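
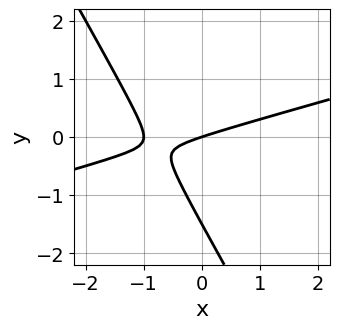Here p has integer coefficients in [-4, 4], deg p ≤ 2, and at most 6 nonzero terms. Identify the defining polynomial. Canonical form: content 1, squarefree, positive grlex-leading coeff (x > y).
x^2 - 3*x*y - 2*y^2 + x - 3*y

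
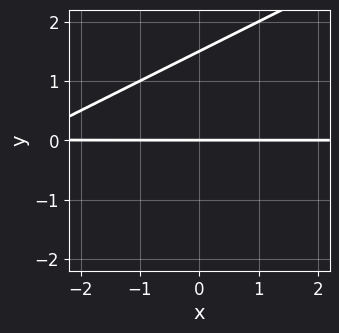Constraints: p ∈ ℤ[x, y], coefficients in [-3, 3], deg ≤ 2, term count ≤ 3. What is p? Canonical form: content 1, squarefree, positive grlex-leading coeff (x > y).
x*y - 2*y^2 + 3*y

1. The degree is 2 — no degree-1 curve has this shape.
2. Observable constraints: the visible x-axis segment lies entirely on the curve; one y-axis crossing is at y = 0.
3. Together with the visible shape, these determine p as stated.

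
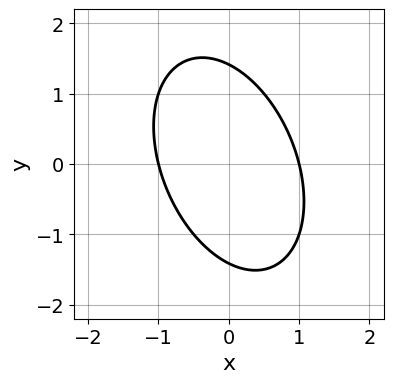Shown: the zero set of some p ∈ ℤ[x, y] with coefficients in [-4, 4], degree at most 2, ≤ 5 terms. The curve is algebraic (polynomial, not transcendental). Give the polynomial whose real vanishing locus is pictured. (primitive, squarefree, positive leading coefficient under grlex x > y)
2*x^2 + x*y + y^2 - 2

Degree: a generic line meets the curve in up to 2 points, so deg p = 2.
From the visible intercepts: the x-axis gridline crossings are at x ∈ {-1, 1}.
The integer polynomial consistent with all of this is the stated p.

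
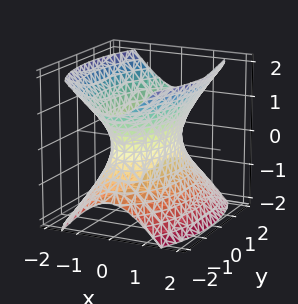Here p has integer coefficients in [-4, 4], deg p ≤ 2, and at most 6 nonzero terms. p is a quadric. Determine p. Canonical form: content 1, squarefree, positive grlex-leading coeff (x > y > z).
1. The degree is 2 — one connected sheet with a waist; a quadric.
2. Symmetries: it's symmetric under y → −y, forcing even powers of y; the z ↦ −z reflection is a symmetry, so z appears only in even powers; it's symmetric under x → −x, forcing even powers of x.
3. Against the integer gridlines: the surface avoids every integer z-axis point in the box.
4. Solving for integer coefficients yields p as stated.

3*x^2 + y^2 - 2*z^2 - 2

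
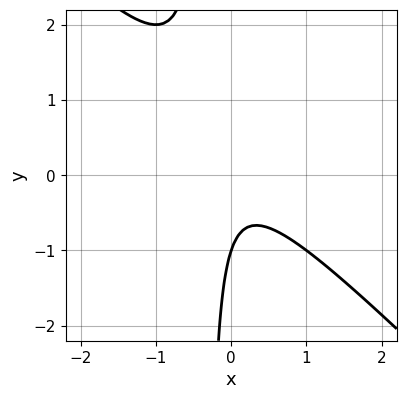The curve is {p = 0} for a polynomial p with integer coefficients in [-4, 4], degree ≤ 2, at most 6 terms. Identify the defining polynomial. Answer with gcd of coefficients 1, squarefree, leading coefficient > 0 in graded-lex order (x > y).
3*x^2 + 3*x*y + y + 1

The degree is 2 — a generic line meets the curve in up to 2 points.
From the axis intercepts and sections: the curve avoids every integer x-axis point in the box; it meets the y-axis at y = -1 (among the integer gridlines).
Fitting integer coefficients to these (and the overall shape) gives p.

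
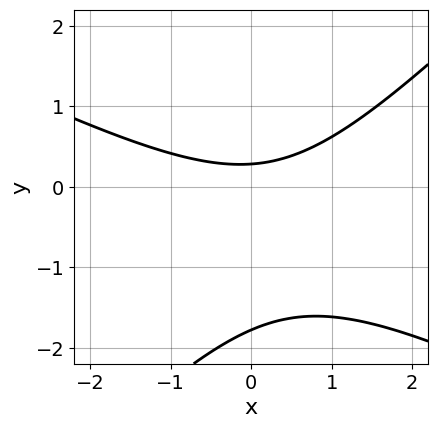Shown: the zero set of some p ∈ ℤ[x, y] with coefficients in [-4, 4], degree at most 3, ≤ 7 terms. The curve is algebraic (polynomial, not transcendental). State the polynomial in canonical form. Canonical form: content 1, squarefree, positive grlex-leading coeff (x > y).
First, the degree is 2 — the shape is more complex than any degree-1 curve.
Next, checking where it meets the axes: no x-intercept at any integer in the box.
Finally, matching integer coefficients to the picture gives p.

x^2 + x*y - 2*y^2 - 3*y + 1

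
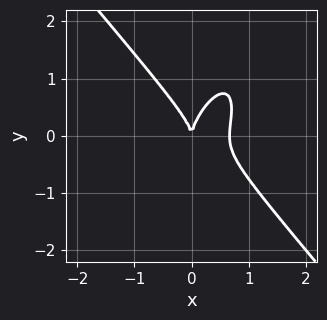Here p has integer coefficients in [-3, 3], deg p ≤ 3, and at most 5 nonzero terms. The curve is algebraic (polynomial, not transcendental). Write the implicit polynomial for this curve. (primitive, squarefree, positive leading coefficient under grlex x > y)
3*x^3 - x*y^2 + y^3 - 2*x^2

1. The degree is 3 — the shape is more complex than any degree-2 curve.
2. Observable constraints: it meets the x-axis at x = 0 (among the integer gridlines); it crosses the y-axis at the gridline y = 0.
3. Matching integer coefficients to the picture gives p.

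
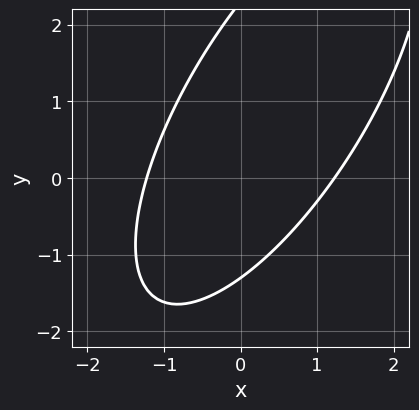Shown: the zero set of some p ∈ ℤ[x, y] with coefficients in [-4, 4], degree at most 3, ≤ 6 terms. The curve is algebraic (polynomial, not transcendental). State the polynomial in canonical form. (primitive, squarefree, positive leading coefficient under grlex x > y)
2*x^2 - 2*x*y + y^2 - y - 3

1. deg p = 2. A generic line meets the curve in up to 2 points.
2. Solving for integer coefficients yields p as stated.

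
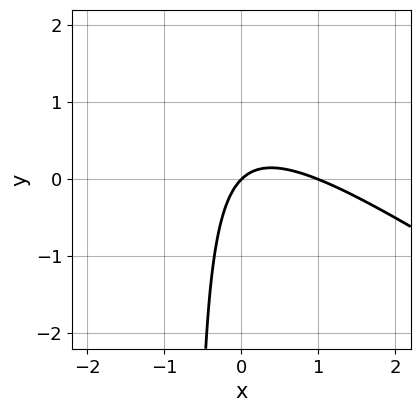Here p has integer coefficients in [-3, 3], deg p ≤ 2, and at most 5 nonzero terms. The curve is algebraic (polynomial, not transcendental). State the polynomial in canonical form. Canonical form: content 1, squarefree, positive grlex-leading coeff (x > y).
(a) Degree: no degree-1 curve has this shape, so deg p = 2.
(b) Against the integer gridlines: the x-axis gridline crossings are at x ∈ {0, 1}; one y-axis crossing is at y = 0.
(c) Putting this together gives p.

2*x^2 + 3*x*y - 2*x + 2*y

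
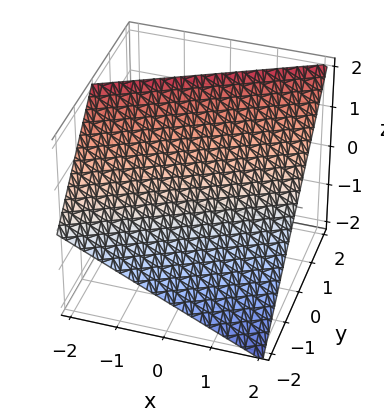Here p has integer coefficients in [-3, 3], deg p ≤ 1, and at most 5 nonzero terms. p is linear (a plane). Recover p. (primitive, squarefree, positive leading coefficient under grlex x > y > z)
x - 2*y + 2*z - 2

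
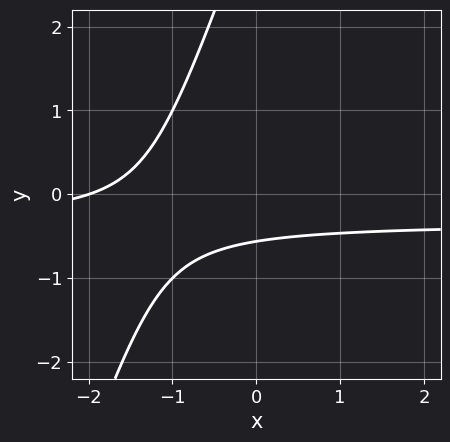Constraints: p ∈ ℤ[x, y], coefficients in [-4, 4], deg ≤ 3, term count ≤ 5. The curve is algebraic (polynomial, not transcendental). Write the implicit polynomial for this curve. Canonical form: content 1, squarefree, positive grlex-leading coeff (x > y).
(a) The degree is 2 — a generic line meets the curve in up to 2 points.
(b) Against the integer gridlines: it meets the x-axis at x = -2 (among the integer gridlines).
(c) These observations pin down the coefficients.

3*x*y - y^2 + x + 3*y + 2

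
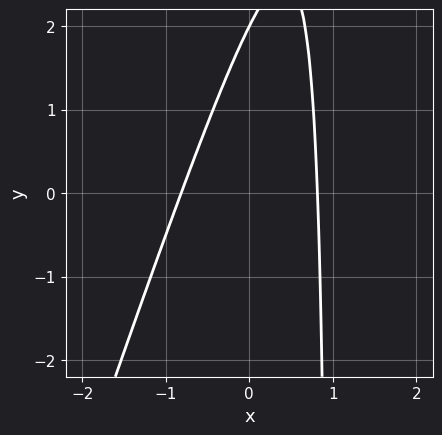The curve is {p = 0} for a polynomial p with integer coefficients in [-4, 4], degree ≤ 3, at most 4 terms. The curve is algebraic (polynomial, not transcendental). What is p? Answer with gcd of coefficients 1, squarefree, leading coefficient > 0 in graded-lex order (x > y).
The degree is 2 — no degree-1 curve has this shape.
Checking where it meets the axes: it crosses the y-axis at the gridline y = 2.
Putting this together gives p.

3*x^2 - x*y + y - 2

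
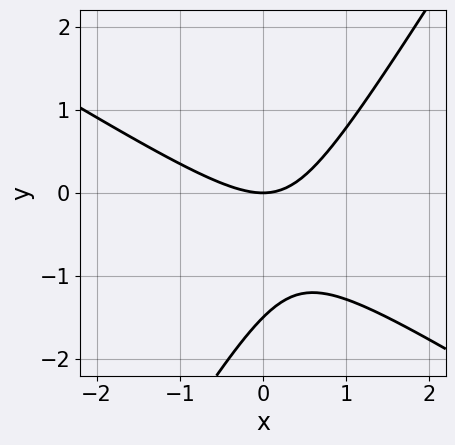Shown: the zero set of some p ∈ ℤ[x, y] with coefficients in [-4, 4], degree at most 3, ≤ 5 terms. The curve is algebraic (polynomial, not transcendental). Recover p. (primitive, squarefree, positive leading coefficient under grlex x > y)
(a) The degree is 2 — no degree-1 curve has this shape.
(b) From the visible intercepts: it meets the x-axis at x = 0 (among the integer gridlines); it meets the y-axis at y = 0 (among the integer gridlines).
(c) Assembling these constraints gives the stated polynomial.

2*x^2 + 2*x*y - 2*y^2 - 3*y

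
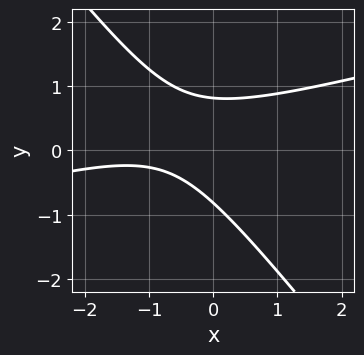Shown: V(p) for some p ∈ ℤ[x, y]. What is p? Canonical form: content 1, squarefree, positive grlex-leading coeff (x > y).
x^2 - 3*x*y - 3*y^2 + 2*x + 2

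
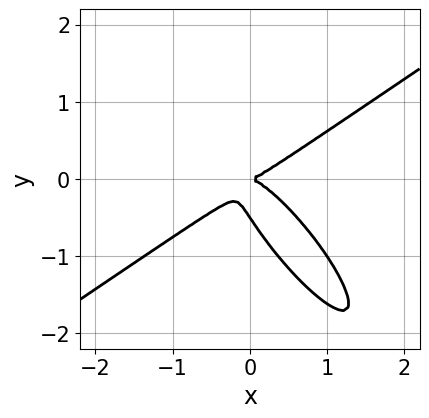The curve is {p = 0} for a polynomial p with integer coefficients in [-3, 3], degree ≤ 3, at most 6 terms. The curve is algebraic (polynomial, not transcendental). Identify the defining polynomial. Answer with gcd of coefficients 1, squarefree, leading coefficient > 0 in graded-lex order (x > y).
2*x^3 - 3*x*y^2 - 2*y^3 - y^2

First, deg p = 3. The shape is more complex than any degree-2 curve.
Then, from the visible intercepts: one x-axis crossing is at x = 0; one y-axis crossing is at y = 0.
Finally, together with the visible shape, these determine p as stated.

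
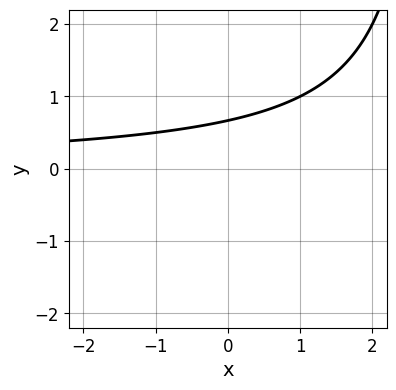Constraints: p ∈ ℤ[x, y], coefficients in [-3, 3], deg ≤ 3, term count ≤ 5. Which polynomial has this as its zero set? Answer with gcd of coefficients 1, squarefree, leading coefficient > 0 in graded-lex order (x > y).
First, degree: no degree-1 curve has this shape, so deg p = 2.
Next, observable constraints: no x-intercept at any integer in the box.
Finally, together with the visible shape, these determine p as stated.

x*y - 3*y + 2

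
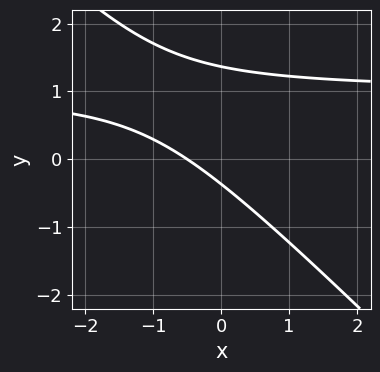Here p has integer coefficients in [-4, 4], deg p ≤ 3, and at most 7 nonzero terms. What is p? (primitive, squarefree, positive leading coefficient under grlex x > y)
2*x*y + 2*y^2 - 2*x - 2*y - 1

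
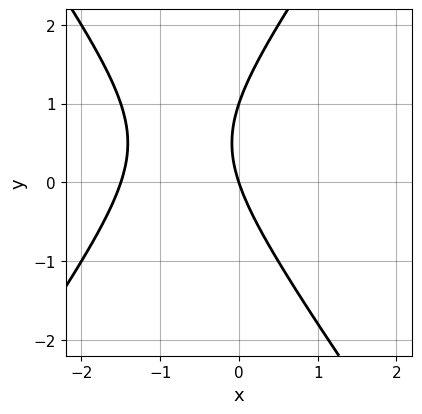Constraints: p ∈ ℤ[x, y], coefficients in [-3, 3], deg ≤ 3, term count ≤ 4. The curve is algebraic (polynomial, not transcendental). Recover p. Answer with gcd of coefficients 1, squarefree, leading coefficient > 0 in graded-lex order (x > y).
1. The degree is 2 — no degree-1 curve has this shape.
2. Observable constraints: the y-axis gridline crossings are at y ∈ {0, 1}; it meets the x-axis at x = 0 (among the integer gridlines).
3. The integer polynomial consistent with all of this is the stated p.

2*x^2 - y^2 + 3*x + y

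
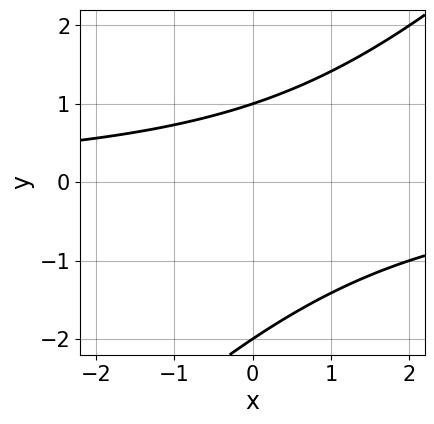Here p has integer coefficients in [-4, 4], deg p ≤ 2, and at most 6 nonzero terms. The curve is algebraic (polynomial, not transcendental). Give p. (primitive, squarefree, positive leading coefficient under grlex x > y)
First, deg p = 2. No degree-1 curve has this shape.
Then, checking where it meets the axes: it misses every integer gridline on the x-axis; the y-axis gridline crossings are at y ∈ {-2, 1}.
Finally, these observations pin down the coefficients.

x*y - y^2 - y + 2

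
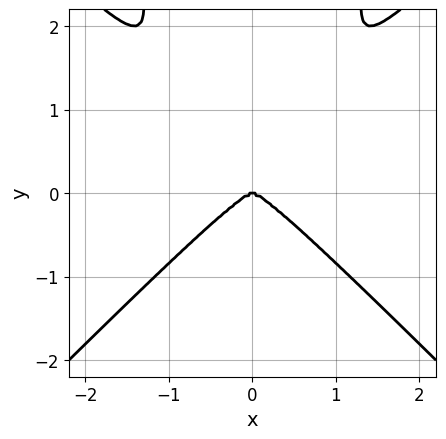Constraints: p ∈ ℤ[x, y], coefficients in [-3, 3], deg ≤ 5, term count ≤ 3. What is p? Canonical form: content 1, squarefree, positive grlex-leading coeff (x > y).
2*x^4 - 2*x^2*y^2 + y^3

First, degree: no degree-3 curve has this shape, so deg p = 4.
Then, symmetries: mirror symmetry x ↦ −x ⇒ only even powers of x.
Next, reading off the gridlines: one x-axis crossing is at x = 0; one y-axis crossing is at y = 0.
Finally, together with the visible shape, these determine p as stated.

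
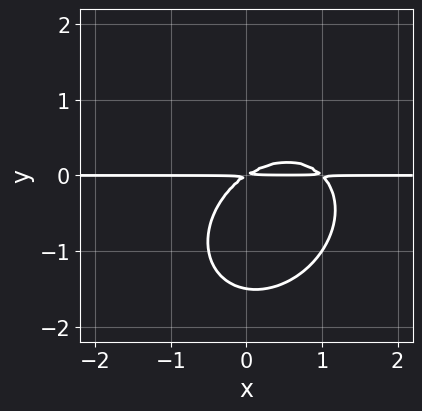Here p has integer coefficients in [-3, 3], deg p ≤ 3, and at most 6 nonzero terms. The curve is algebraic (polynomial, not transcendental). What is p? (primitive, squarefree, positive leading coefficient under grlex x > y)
deg p = 3. The shape is more complex than any degree-2 curve.
Against the integer gridlines: every point of the x-axis in the box is on the curve.
Putting this together gives p.

2*x^2*y - x*y^2 + 2*y^3 - 2*x*y + 3*y^2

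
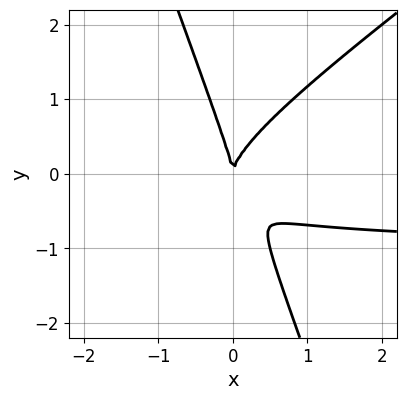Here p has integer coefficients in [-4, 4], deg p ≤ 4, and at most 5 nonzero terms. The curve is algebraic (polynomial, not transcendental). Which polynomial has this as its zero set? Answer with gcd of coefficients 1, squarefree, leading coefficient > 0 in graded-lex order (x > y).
2*x^2*y - 2*x*y^2 - y^3 + 2*x^2

1. The degree is 3 — the shape is more complex than any degree-2 curve.
2. Against the integer gridlines: it meets the x-axis at x = 0 (among the integer gridlines); it meets the y-axis at y = 0 (among the integer gridlines).
3. Putting this together gives p.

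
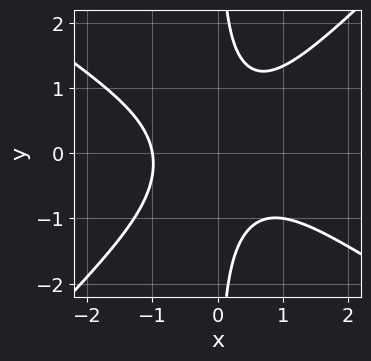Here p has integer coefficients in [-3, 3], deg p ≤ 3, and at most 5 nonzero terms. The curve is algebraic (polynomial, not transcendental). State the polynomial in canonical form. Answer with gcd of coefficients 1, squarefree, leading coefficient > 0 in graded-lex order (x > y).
2*x^3 + x^2*y - 3*x*y^2 + 2

The degree is 3 — no degree-2 curve has this shape.
Reading off the gridlines: it meets the x-axis at x = -1 (among the integer gridlines); no y-intercept at any integer in the box.
These observations pin down the coefficients.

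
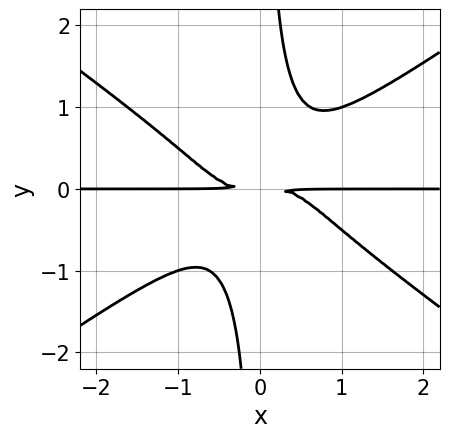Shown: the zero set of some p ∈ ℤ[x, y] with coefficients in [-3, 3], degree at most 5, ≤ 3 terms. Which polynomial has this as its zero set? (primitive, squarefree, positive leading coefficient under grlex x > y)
(a) The degree is 4 — a generic line meets the curve in up to 4 points.
(b) Observable constraints: every point of the x-axis in the box is on the curve.
(c) Fitting integer coefficients to these (and the overall shape) gives p.

x^3*y - 2*x*y^3 + y^2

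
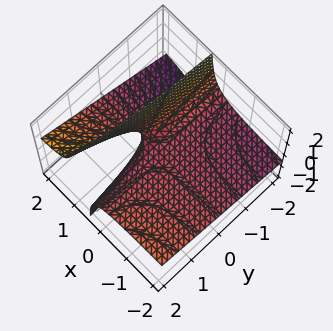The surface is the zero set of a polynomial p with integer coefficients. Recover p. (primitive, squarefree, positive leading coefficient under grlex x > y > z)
x*y - 3*x*z + 2*z

(a) deg p = 2.
(b) Checking where it meets the axes: the visible x-axis segment lies entirely on the surface; one z-axis crossing is at z = 0.
(c) The integer polynomial consistent with all of this is the stated p.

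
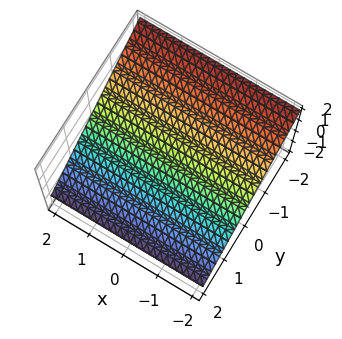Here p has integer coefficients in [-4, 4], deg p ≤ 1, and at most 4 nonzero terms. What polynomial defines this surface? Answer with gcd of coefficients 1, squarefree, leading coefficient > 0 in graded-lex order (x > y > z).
2*y + 3*z - 2

1. Degree: every cross-section is a straight line — this is a plane, so deg p = 1.
2. From the visible intercepts: one y-axis crossing is at y = 1; the surface avoids every integer x-axis point in the box.
3. Together with the visible shape, these determine p as stated.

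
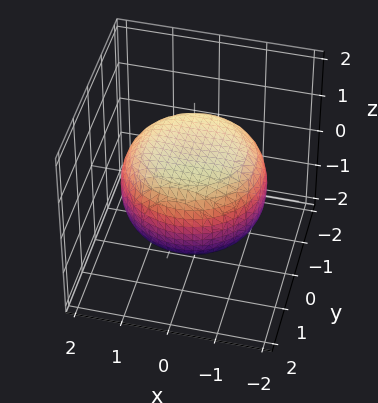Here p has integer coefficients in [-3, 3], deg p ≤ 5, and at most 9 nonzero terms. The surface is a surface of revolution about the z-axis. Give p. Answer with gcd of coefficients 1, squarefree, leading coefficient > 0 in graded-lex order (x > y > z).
x^4 + 2*x^2*y^2 + y^4 - x^2 - y^2 + 3*z^2 - 3

First, the degree is 4 — the shape is more complex than any degree-3 surface.
Then, symmetries: rotational symmetry about the z-axis ⇒ p depends on x, y only through x² + y².
Then, from the axis intercepts and sections: the z-axis gridline crossings are at z ∈ {-1, 1}; a circular section at z = -1 has radius exactly 1.
Finally, putting this together gives p.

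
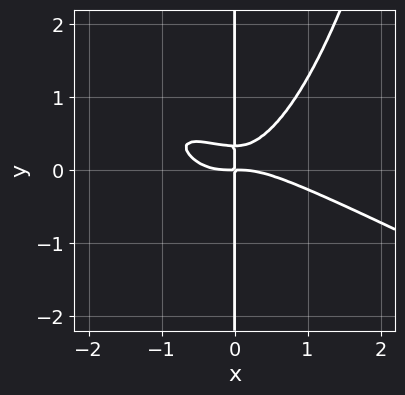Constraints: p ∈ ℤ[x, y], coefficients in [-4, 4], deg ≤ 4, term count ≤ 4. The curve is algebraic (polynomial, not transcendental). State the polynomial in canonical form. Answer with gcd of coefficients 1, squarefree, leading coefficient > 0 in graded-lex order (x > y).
(a) Degree: the shape is more complex than any degree-3 curve, so deg p = 4.
(b) Against the integer gridlines: the visible y-axis segment lies entirely on the curve.
(c) Solving for integer coefficients yields p as stated.

x^4 + 2*x^3*y - 3*x*y^2 + x*y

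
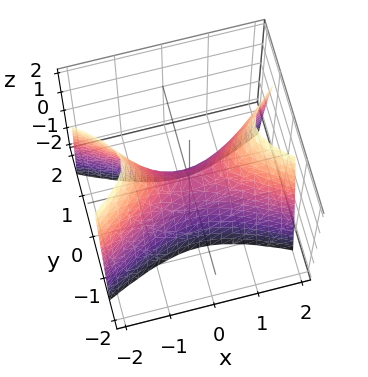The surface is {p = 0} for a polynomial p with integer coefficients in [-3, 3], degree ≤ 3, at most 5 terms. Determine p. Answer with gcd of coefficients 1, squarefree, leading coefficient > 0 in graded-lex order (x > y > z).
The degree is 2 — a hyperbolic paraboloid; a quadric.
Symmetries: it's symmetric under x → −x, forcing even powers of x; the y ↦ −y reflection is a symmetry, so y appears only in even powers.
Reading off the gridlines: one x-axis crossing is at x = 0; it crosses the y-axis at the gridline y = 0.
Matching integer coefficients to the picture gives p.

x^2 - 3*y^2 - z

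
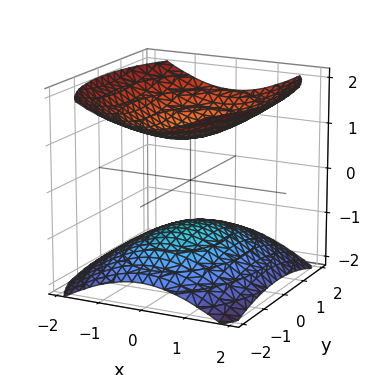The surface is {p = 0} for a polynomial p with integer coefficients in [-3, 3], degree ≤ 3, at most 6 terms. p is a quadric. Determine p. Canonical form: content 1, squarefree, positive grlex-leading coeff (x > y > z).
2*x^2 + y^2 - 3*z^2 + 3

(a) There are 2 components. They look like related sheets of one shape, so recover p as a whole.
(b) The degree is 2 — two separate bowl-shaped sheets opening away from each other; a quadric.
(c) Symmetries: it's symmetric under x → −x, forcing even powers of x; the y ↦ −y reflection is a symmetry, so y appears only in even powers; mirror symmetry z ↦ −z ⇒ only even powers of z.
(d) Reading off the gridlines: it misses every integer gridline on the y-axis; among the integer gridlines, it crosses the z-axis at z ∈ {-1, 1}.
(e) The integer polynomial consistent with all of this is the stated p.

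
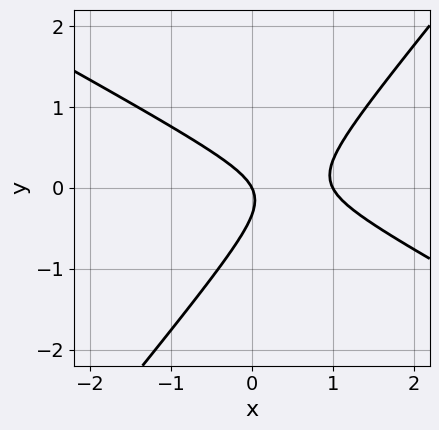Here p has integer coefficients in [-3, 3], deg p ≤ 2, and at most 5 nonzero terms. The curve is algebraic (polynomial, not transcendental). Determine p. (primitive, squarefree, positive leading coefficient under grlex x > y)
deg p = 2. No degree-1 curve has this shape.
From the visible intercepts: the x-axis gridline crossings are at x ∈ {0, 1}; it crosses the y-axis at the gridline y = 0.
Together with the visible shape, these determine p as stated.

2*x^2 + 2*x*y - 3*y^2 - 2*x - y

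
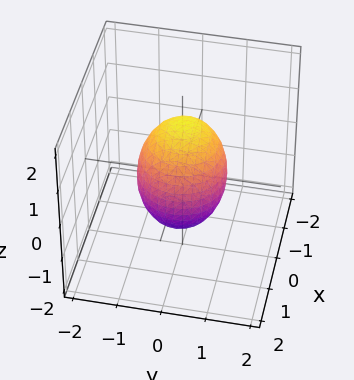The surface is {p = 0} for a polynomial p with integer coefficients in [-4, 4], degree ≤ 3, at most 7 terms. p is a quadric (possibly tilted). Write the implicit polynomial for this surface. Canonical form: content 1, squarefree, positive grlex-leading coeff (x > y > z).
3*x^2 + x*z + 3*y^2 + 2*z^2 - 3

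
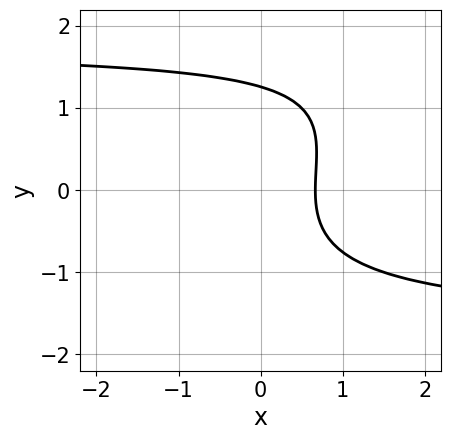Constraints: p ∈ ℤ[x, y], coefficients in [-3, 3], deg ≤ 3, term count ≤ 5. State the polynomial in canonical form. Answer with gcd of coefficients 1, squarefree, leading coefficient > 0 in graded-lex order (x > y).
x*y^2 - y^3 - 3*x + 2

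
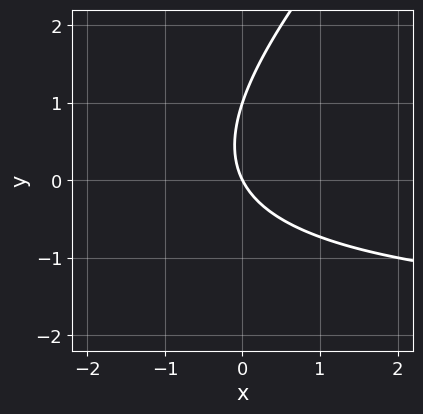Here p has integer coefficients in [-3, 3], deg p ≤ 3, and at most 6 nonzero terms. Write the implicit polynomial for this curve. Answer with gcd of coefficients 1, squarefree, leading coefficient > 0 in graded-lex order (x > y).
(a) Degree: no degree-1 curve has this shape, so deg p = 2.
(b) Observable constraints: it crosses the x-axis at the gridline x = 0; among the integer gridlines, it crosses the y-axis at y ∈ {0, 1}.
(c) Fitting integer coefficients to these (and the overall shape) gives p.

x*y - y^2 + 2*x + y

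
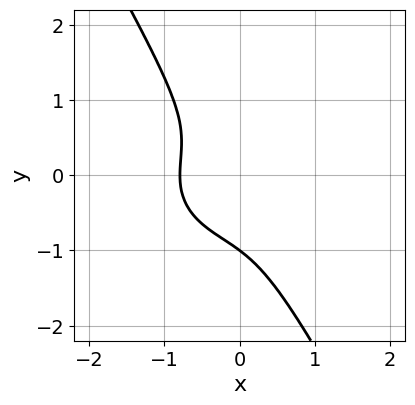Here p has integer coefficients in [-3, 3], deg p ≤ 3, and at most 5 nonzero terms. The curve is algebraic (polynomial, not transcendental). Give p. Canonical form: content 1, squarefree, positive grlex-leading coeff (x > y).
2*x^3 + 3*x*y^2 + 2*y^3 + y^2 + 1

(a) deg p = 3. The shape is more complex than any degree-2 curve.
(b) Reading off the gridlines: it crosses the y-axis at the gridline y = -1.
(c) Fitting integer coefficients to these (and the overall shape) gives p.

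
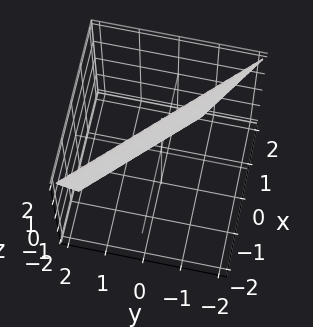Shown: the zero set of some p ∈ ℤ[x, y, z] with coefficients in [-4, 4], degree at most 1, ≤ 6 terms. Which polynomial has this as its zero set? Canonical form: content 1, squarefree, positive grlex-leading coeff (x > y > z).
1. Degree: every cross-section is a straight line — this is a plane, so deg p = 1.
2. Reading off the gridlines: it crosses the z-axis at the gridline z = 2.
3. Putting this together gives p.

3*x + 3*y + z - 2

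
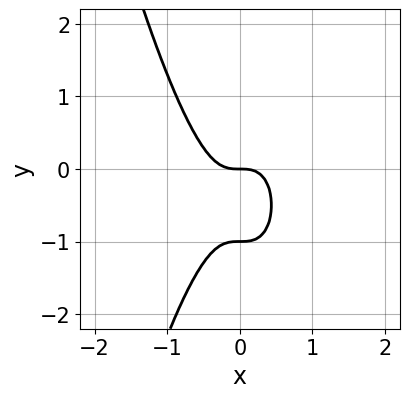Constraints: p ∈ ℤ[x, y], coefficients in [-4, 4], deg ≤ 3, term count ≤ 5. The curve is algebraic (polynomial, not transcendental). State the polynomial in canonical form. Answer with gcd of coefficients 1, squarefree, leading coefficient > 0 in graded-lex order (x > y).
3*x^3 + y^2 + y

(a) The degree is 3 — the shape is more complex than any degree-2 curve.
(b) From the visible intercepts: the y-axis gridline crossings are at y ∈ {-1, 0}; it meets the x-axis at x = 0 (among the integer gridlines).
(c) The integer polynomial consistent with all of this is the stated p.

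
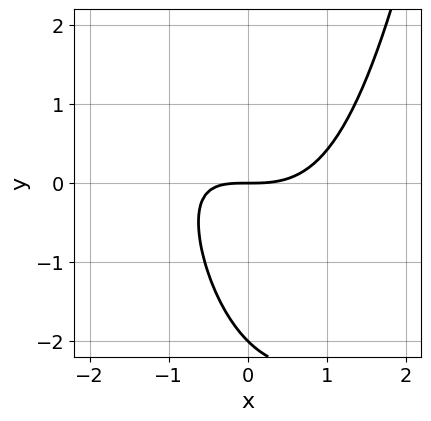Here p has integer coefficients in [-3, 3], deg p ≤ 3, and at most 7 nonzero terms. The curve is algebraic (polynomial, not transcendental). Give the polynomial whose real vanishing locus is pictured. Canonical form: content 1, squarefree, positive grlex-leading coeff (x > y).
1. Degree: the shape is more complex than any degree-2 curve, so deg p = 3.
2. From the axis intercepts and sections: the y-axis gridline crossings are at y ∈ {-2, 0}; it crosses the x-axis at the gridline x = 0.
3. Fitting integer coefficients to these (and the overall shape) gives p.

x^3 + x^2*y - x*y - y^2 - 2*y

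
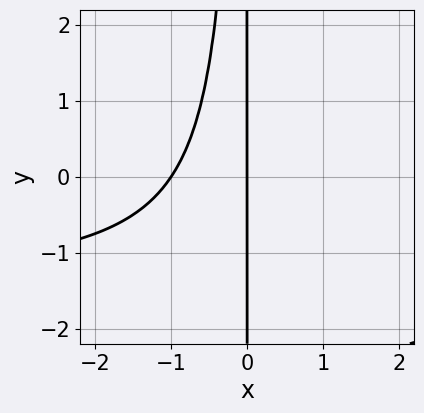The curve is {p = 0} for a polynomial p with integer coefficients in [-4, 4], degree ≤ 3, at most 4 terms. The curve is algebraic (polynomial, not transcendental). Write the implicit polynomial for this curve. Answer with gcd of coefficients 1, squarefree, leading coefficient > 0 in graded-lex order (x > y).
First, degree: the shape is more complex than any degree-2 curve, so deg p = 3.
Then, from the axis intercepts and sections: the visible y-axis segment lies entirely on the curve; the x-axis gridline crossings are at x ∈ {-1, 0}.
Finally, assembling these constraints gives the stated polynomial.

2*x^2*y + 3*x^2 + 3*x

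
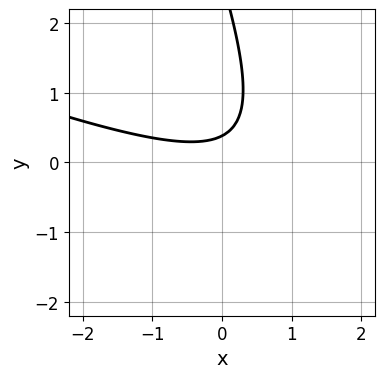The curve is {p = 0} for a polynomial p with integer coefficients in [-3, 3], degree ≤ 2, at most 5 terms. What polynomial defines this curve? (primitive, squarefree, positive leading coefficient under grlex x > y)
x^2 + 3*x*y + y^2 - 3*y + 1

1. The degree is 2 — no degree-1 curve has this shape.
2. Checking where it meets the axes: it misses every integer gridline on the x-axis.
3. Fitting integer coefficients to these (and the overall shape) gives p.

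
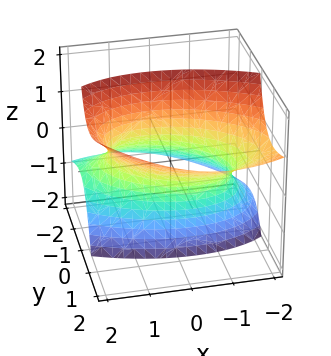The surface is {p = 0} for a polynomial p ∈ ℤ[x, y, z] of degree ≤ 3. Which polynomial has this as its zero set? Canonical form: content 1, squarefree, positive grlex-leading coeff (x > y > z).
First, degree: no degree-1 surface has this shape, so deg p = 2.
Then, reading off the gridlines: the y-axis gridline crossings are at y ∈ {-1, 1}; it misses every integer gridline on the z-axis.
Finally, fitting integer coefficients to these (and the overall shape) gives p.

x^2 + x*y + 2*y^2 - 3*y*z - z^2 - 2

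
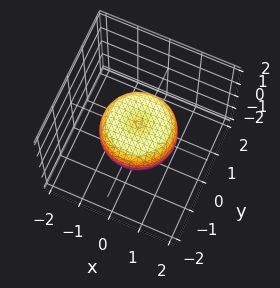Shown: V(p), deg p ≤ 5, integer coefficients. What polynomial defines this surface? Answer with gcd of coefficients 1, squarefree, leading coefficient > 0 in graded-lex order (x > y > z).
2*x^4 + 4*x^2*y^2 + 2*y^4 - 2*x^2 - 2*y^2 + 3*z^2 - 1

The degree is 4 — the shape is more complex than any degree-3 surface.
By symmetry, the surface is invariant under rotation about z: p = q(x² + y², z).
Checking where it meets the axes: a circular section at z = 0 has radius between 1 and 2.
The integer polynomial consistent with all of this is the stated p.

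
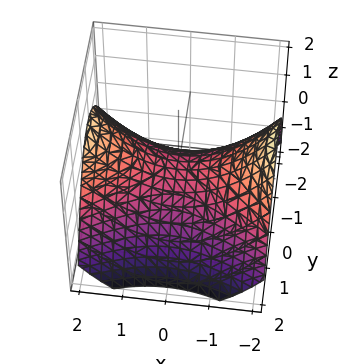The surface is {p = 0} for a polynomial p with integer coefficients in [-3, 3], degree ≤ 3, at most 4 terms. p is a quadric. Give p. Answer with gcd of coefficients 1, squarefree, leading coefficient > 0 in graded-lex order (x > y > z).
x^2 - 2*y^2 - 3*z

1. deg p = 2. A hyperbolic paraboloid; a quadric.
2. Symmetries: the y ↦ −y reflection is a symmetry, so y appears only in even powers; mirror symmetry x ↦ −x ⇒ only even powers of x.
3. From the axis intercepts and sections: it meets the y-axis at y = 0 (among the integer gridlines); one z-axis crossing is at z = 0; it crosses the x-axis at the gridline x = 0.
4. Putting this together gives p.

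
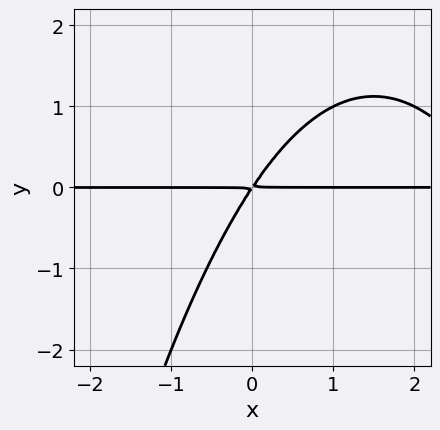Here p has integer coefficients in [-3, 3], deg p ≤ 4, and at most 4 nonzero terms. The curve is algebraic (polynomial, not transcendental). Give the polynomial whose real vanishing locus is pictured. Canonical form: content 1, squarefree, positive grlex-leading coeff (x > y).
(a) Degree: a generic line meets the curve in up to 3 points, so deg p = 3.
(b) From the axis intercepts and sections: every point of the x-axis in the box is on the curve.
(c) Assembling these constraints gives the stated polynomial.

x^2*y - 3*x*y + 2*y^2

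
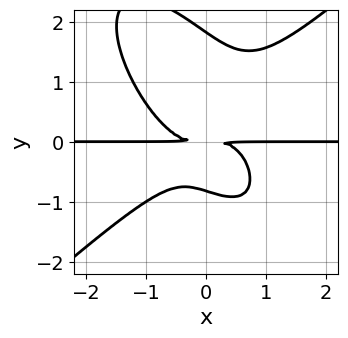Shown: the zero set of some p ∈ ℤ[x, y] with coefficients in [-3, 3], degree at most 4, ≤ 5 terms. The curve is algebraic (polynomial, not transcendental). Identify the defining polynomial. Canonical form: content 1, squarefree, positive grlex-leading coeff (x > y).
(a) Degree: a generic line meets the curve in up to 4 points, so deg p = 4.
(b) Observable constraints: the visible x-axis segment lies entirely on the curve.
(c) Assembling these constraints gives the stated polynomial.

3*x^3*y - 2*x*y^3 - 2*y^4 + 2*y^3 + 3*y^2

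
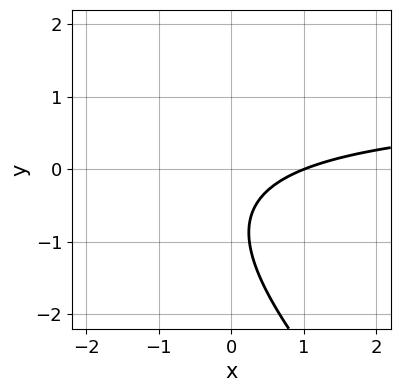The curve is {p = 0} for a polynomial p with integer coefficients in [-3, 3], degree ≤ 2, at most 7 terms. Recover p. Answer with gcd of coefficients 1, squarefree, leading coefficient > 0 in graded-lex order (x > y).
1. Degree: no degree-1 curve has this shape, so deg p = 2.
2. Checking where it meets the axes: the curve avoids every integer y-axis point in the box; it crosses the x-axis at the gridline x = 1.
3. Solving for integer coefficients yields p as stated.

2*x*y + 2*y^2 - 2*x + 3*y + 2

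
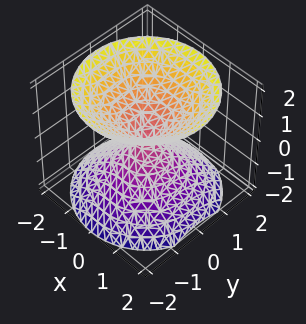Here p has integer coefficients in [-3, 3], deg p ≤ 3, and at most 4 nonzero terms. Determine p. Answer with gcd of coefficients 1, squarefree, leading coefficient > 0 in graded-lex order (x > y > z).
x^2 + y^2 - z^2

First, there are 2 components.
Then, deg p = 2.
Then, by symmetry, every cross-section ⟂ z is a circle, so x, y appear only via x² + y²; it's symmetric under z → −z, forcing even powers of z.
Then, against the integer gridlines: it meets the x-axis at x = 0 (among the integer gridlines); it crosses the z-axis at the gridline z = 0; a circular section at z = 1 has radius exactly 1; it meets the y-axis at y = 0 (among the integer gridlines).
Finally, the integer polynomial consistent with all of this is the stated p.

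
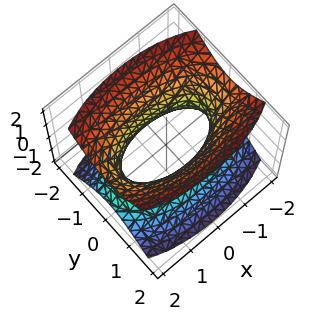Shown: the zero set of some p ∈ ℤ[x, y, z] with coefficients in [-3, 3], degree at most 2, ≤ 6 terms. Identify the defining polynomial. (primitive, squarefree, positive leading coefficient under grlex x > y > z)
x^2 + 3*y^2 - 2*z^2 - 2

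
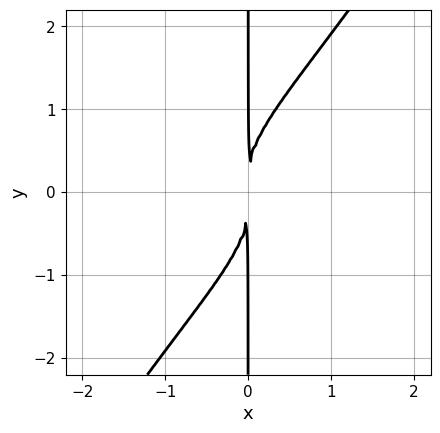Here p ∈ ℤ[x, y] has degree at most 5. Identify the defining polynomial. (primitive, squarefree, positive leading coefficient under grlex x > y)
3*x^2*y^2 - 2*x*y^3 + 3*x^2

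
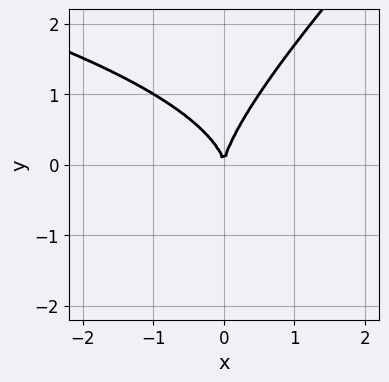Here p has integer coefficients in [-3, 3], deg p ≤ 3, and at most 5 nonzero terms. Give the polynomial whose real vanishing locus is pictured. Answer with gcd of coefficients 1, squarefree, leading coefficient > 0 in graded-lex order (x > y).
x*y^2 - y^3 + 2*x^2

1. The degree is 3 — no degree-2 curve has this shape.
2. Checking where it meets the axes: it crosses the y-axis at the gridline y = 0; it crosses the x-axis at the gridline x = 0.
3. Matching integer coefficients to the picture gives p.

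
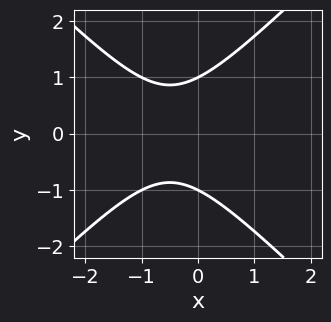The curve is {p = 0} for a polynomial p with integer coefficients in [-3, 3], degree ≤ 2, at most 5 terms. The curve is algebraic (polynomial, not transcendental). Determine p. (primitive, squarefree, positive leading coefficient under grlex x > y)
x^2 - y^2 + x + 1

First, the degree is 2 — the shape is more complex than any degree-1 curve.
Then, symmetries: it's symmetric under y → −y, forcing even powers of y.
Then, observable constraints: the curve avoids every integer x-axis point in the box; among the integer gridlines, it crosses the y-axis at y ∈ {-1, 1}.
Finally, putting this together gives p.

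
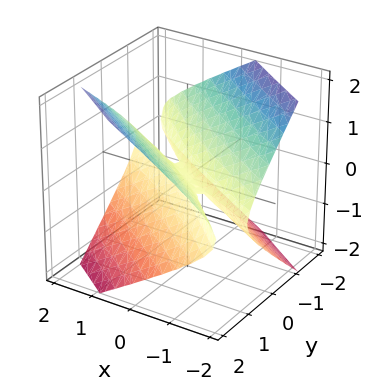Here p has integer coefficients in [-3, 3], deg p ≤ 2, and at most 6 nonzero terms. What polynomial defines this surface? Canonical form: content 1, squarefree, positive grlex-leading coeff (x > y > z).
(a) deg p = 2. The shape is more complex than any degree-1 surface.
(b) Against the integer gridlines: it crosses the z-axis at the gridline z = 0; one x-axis crossing is at x = 0; it crosses the y-axis at the gridline y = 0.
(c) Together with the visible shape, these determine p as stated.

x^2 + 3*x*y + 2*y^2 - 3*z^2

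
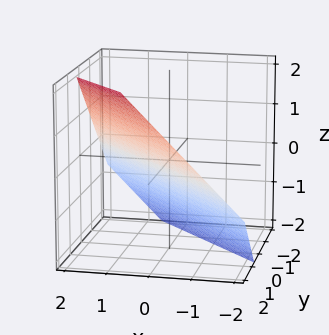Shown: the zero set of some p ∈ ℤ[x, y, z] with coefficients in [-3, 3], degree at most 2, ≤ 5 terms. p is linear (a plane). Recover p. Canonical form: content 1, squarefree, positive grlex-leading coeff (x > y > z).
1. Degree: every cross-section is a straight line — this is a plane, so deg p = 1.
2. Matching integer coefficients to the picture gives p.

3*x + 3*y - 3*z - 2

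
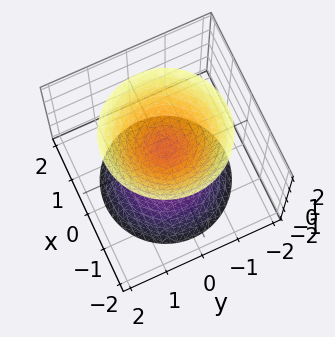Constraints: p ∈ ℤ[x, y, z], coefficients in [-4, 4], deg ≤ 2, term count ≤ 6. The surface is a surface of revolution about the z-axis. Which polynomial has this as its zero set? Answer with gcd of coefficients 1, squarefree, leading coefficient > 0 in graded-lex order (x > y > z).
3*x^2 + 3*y^2 - 2*z^2 + 1

First, there are 2 components. They look like related sheets of one shape, so recover p as a whole.
Then, degree: a generic line meets the surface in up to 2 points, so deg p = 2.
Then, by symmetry, the surface is invariant under rotation about z: p = q(x² + y², z).
Next, against the integer gridlines: no y-intercept at any integer in the box; a circular section at z = 2 has radius between 1 and 2.
Finally, matching integer coefficients to the picture gives p.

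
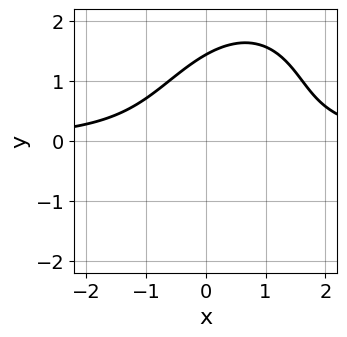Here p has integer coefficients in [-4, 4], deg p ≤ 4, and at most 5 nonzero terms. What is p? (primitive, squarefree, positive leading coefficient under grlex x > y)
Degree: no degree-2 curve has this shape, so deg p = 3.
From the axis intercepts and sections: it misses every integer gridline on the x-axis.
Fitting integer coefficients to these (and the overall shape) gives p.

2*x^2*y - x*y^2 + y^3 - x*y - 3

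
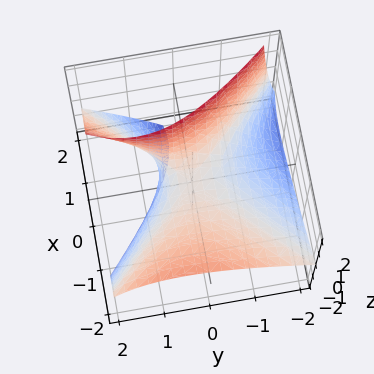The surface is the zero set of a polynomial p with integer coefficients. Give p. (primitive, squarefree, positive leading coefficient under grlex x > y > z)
2*x^2 + 3*x*z - 2*y^2 + 2*y*z - 3*z

(a) deg p = 2. No degree-1 surface has this shape.
(b) Reading off the gridlines: it meets the x-axis at x = 0 (among the integer gridlines); one y-axis crossing is at y = 0; it meets the z-axis at z = 0 (among the integer gridlines).
(c) Putting this together gives p.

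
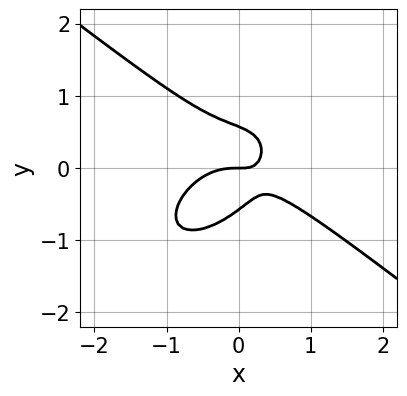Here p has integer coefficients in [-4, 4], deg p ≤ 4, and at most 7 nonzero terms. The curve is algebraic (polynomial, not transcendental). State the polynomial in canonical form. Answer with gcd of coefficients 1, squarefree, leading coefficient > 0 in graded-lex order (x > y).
First, deg p = 3. The shape is more complex than any degree-2 curve.
Then, against the integer gridlines: it crosses the x-axis at the gridline x = 0; it crosses the y-axis at the gridline y = 0.
Finally, fitting integer coefficients to these (and the overall shape) gives p.

2*x^3 - x*y^2 + 3*y^3 + 2*x*y - y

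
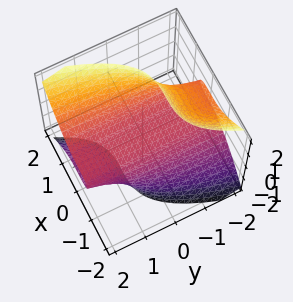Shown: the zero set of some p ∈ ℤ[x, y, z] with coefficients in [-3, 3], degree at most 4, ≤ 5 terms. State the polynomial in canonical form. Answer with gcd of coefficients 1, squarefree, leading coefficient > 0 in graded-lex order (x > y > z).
2*x^3 - 2*y*z^2 - 3*z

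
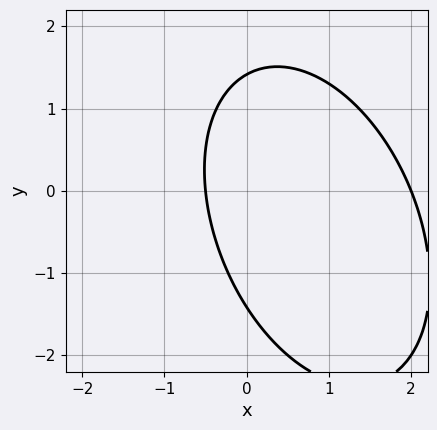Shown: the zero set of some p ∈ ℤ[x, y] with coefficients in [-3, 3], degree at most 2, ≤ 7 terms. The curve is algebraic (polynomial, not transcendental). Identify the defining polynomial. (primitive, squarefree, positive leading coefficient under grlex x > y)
Degree: a generic line meets the curve in up to 2 points, so deg p = 2.
From the visible intercepts: it crosses the x-axis at the gridline x = 2.
Matching integer coefficients to the picture gives p.

2*x^2 + x*y + y^2 - 3*x - 2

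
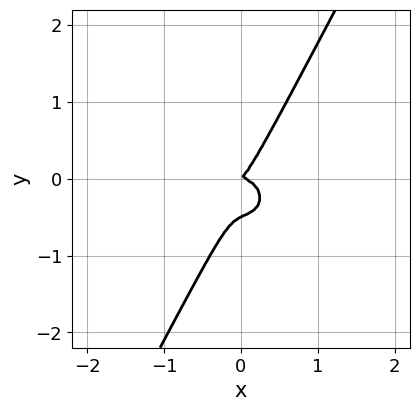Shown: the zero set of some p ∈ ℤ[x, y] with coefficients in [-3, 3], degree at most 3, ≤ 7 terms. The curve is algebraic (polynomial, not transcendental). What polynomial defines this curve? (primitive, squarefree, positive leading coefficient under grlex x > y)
(a) Degree: a generic line meets the curve in up to 3 points, so deg p = 3.
(b) From the visible intercepts: one x-axis crossing is at x = 0; one y-axis crossing is at y = 0.
(c) Assembling these constraints gives the stated polynomial.

3*x^3 + 3*x*y^2 - 2*y^3 + x*y - y^2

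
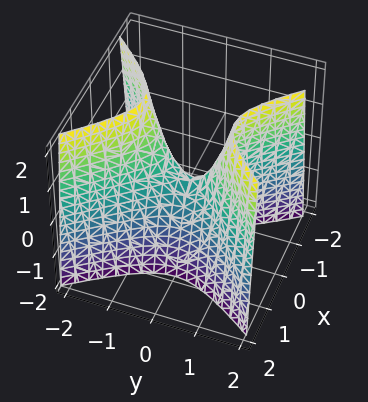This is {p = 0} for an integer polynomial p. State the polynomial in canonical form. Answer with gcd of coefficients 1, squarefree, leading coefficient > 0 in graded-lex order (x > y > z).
3*x^2 - 2*y^2 + z

First, degree: a hyperbolic paraboloid; a quadric, so deg p = 2.
Then, symmetries: mirror symmetry x ↦ −x ⇒ only even powers of x; mirror symmetry y ↦ −y ⇒ only even powers of y.
Next, observable constraints: it crosses the z-axis at the gridline z = 0; one x-axis crossing is at x = 0; one y-axis crossing is at y = 0.
Finally, putting this together gives p.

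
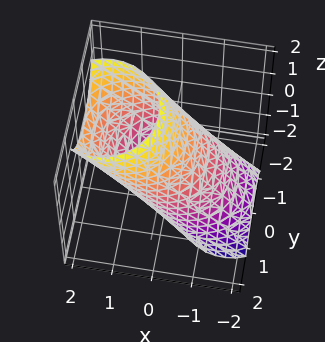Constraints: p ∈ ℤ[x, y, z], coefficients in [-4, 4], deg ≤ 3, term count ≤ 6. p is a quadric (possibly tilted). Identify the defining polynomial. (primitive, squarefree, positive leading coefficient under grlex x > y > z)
2*x^2 - 3*x*z + 2*y^2 + z^2 - 3

1. The degree is 2 — no degree-1 surface has this shape.
2. Putting this together gives p.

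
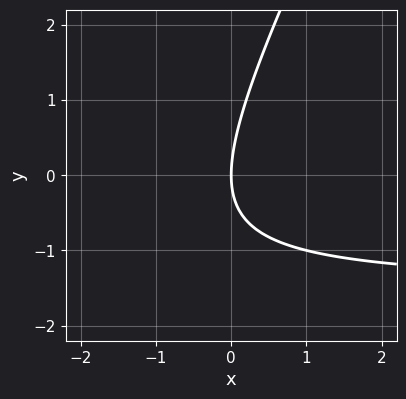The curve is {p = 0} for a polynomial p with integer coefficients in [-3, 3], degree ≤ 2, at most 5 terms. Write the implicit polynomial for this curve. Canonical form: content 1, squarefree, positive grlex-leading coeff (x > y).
First, the degree is 2 — no degree-1 curve has this shape.
Then, reading off the gridlines: one x-axis crossing is at x = 0; one y-axis crossing is at y = 0.
Finally, these observations pin down the coefficients.

2*x*y - y^2 + 3*x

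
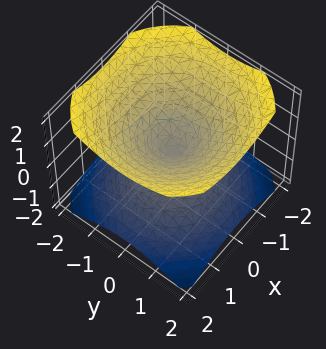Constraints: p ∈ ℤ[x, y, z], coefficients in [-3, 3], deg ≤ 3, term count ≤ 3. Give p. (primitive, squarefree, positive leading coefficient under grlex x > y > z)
2*x^2 + 2*y^2 - 3*z^2

1. There are 2 components.
2. deg p = 2.
3. Symmetries: mirror symmetry z ↦ −z ⇒ only even powers of z; the z-axis is an axis of rotation, so x and y enter only as x² + y².
4. From the visible intercepts: one z-axis crossing is at z = 0; one y-axis crossing is at y = 0; one x-axis crossing is at x = 0; a circular section at z = -1 has radius between 1 and 2.
5. Solving for integer coefficients yields p as stated.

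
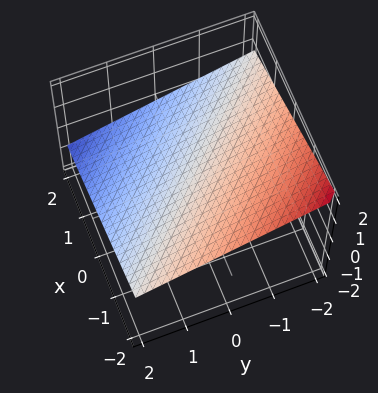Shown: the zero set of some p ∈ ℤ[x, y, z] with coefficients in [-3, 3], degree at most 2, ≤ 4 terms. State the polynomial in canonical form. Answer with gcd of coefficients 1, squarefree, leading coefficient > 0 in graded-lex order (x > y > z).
x + y + 3*z - 2

First, deg p = 1.
Then, against the integer gridlines: it meets the y-axis at y = 2 (among the integer gridlines); one x-axis crossing is at x = 2.
Finally, fitting integer coefficients to these (and the overall shape) gives p.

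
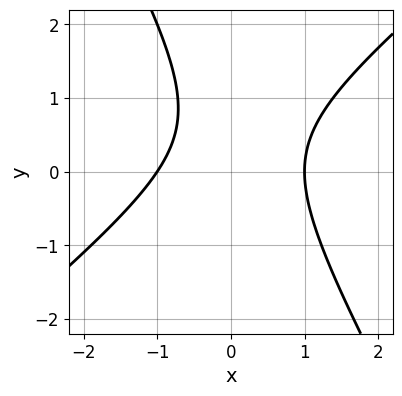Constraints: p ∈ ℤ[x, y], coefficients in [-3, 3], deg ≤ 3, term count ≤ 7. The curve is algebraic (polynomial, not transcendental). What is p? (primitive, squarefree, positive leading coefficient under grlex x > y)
(a) Degree: no degree-1 curve has this shape, so deg p = 2.
(b) Checking where it meets the axes: among the integer gridlines, it crosses the x-axis at x ∈ {-1, 1}; it misses every integer gridline on the y-axis.
(c) Putting this together gives p.

3*x^2 - 2*x*y - 2*y^2 + 2*y - 3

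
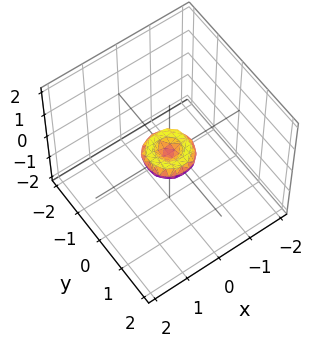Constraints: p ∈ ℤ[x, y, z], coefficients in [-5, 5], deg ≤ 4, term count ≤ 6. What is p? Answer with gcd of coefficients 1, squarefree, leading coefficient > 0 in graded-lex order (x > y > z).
(a) deg p = 4. No degree-3 surface has this shape.
(b) By symmetry, the surface is invariant under rotation about z: p = q(x² + y², z).
(c) From the axis intercepts and sections: a circular section at z = 0 has radius between 0 and 1; it meets the y-axis at y = 0 (among the integer gridlines); it crosses the x-axis at the gridline x = 0.
(d) Assembling these constraints gives the stated polynomial.

2*x^4 + 4*x^2*y^2 + 2*y^4 - x^2 - y^2 + 2*z^2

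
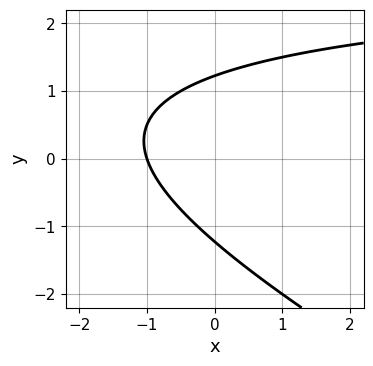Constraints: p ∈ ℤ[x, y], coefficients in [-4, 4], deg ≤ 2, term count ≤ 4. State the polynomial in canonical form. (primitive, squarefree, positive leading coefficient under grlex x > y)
(a) deg p = 2.
(b) Against the integer gridlines: it meets the x-axis at x = -1 (among the integer gridlines).
(c) Matching integer coefficients to the picture gives p.

x*y + 2*y^2 - 3*x - 3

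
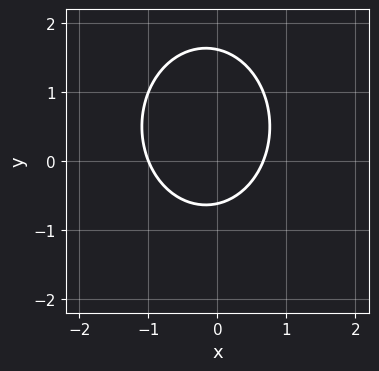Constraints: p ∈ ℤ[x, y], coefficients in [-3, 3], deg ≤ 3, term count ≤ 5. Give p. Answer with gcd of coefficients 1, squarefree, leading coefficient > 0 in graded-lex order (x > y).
First, the degree is 2 — the shape is more complex than any degree-1 curve.
Then, from the visible intercepts: one x-axis crossing is at x = -1.
Finally, assembling these constraints gives the stated polynomial.

3*x^2 + 2*y^2 + x - 2*y - 2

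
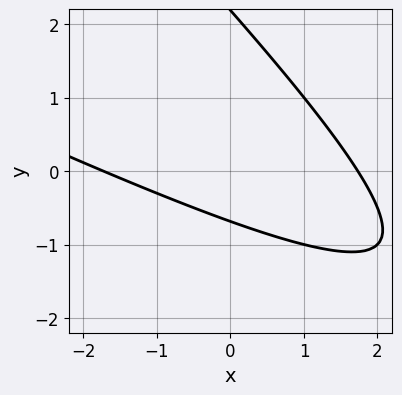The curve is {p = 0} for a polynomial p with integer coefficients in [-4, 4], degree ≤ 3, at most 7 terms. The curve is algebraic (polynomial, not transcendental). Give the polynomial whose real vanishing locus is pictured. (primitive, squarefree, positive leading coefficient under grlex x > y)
First, deg p = 2.
Finally, putting this together gives p.

x^2 + 3*x*y + 2*y^2 - 3*y - 3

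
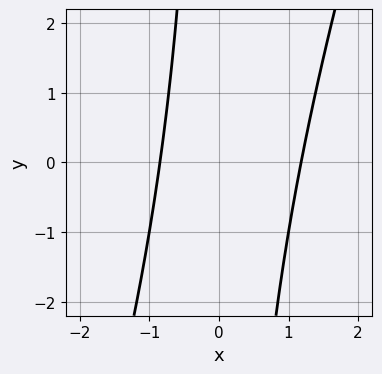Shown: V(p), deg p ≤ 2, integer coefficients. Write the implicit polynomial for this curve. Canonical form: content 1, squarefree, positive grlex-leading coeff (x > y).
The degree is 2 — no degree-1 curve has this shape.
Reading off the gridlines: it misses every integer gridline on the y-axis.
Putting this together gives p.

3*x^2 - x*y - x - 3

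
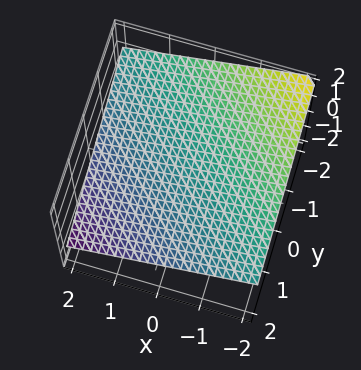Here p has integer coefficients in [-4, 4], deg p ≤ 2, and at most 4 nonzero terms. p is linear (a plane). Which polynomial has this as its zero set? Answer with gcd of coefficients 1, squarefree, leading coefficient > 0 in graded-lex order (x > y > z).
x + y + 3*z - 2

First, deg p = 1. Every cross-section is a straight line — this is a plane.
Next, checking where it meets the axes: it crosses the x-axis at the gridline x = 2; one y-axis crossing is at y = 2.
Finally, putting this together gives p.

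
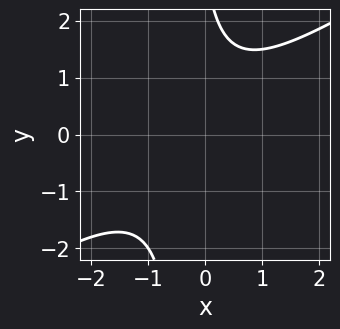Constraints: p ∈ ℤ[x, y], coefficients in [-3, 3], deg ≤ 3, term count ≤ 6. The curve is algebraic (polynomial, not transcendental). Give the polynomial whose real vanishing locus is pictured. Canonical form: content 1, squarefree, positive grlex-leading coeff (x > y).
2*x^2 - 3*x*y + x - y + 3

(a) Degree: the shape is more complex than any degree-1 curve, so deg p = 2.
(b) From the axis intercepts and sections: it misses every integer gridline on the x-axis; it misses every integer gridline on the y-axis.
(c) The integer polynomial consistent with all of this is the stated p.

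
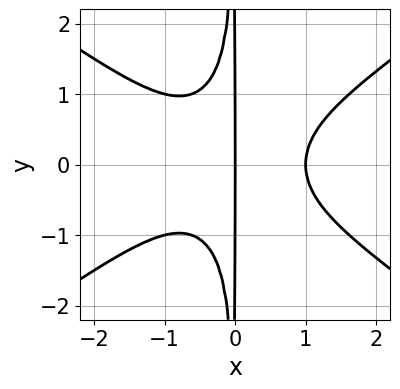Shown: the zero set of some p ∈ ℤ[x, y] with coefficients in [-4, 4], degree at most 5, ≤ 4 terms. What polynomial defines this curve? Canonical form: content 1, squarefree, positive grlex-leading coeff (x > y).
1. The degree is 4 — no degree-3 curve has this shape.
2. Symmetries: the y ↦ −y reflection is a symmetry, so y appears only in even powers.
3. From the visible intercepts: the visible y-axis segment lies entirely on the curve; the x-axis gridline crossings are at x ∈ {0, 1}.
4. The integer polynomial consistent with all of this is the stated p.

x^4 - 2*x^2*y^2 - x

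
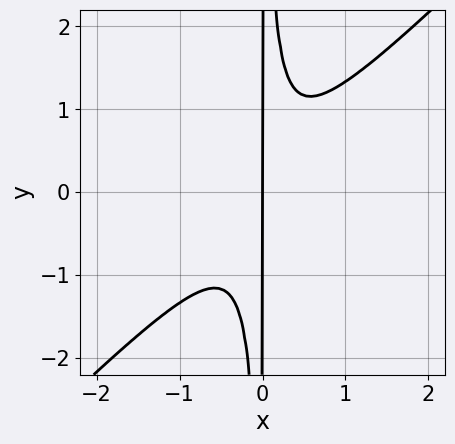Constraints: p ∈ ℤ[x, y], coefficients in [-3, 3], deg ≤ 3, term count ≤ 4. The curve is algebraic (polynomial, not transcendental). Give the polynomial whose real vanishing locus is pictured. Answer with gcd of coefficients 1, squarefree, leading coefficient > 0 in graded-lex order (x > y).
First, deg p = 3.
Then, against the integer gridlines: the visible y-axis segment lies entirely on the curve; it meets the x-axis at x = 0 (among the integer gridlines).
Finally, fitting integer coefficients to these (and the overall shape) gives p.

3*x^3 - 3*x^2*y + x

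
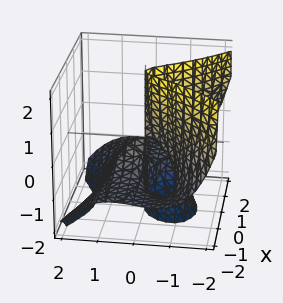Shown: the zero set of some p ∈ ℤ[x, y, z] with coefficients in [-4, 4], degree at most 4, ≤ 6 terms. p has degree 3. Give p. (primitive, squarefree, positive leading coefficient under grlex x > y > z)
(a) deg p = 3.
(b) From the visible intercepts: one x-axis crossing is at x = 0; every point of the z-axis in the box is on the surface.
(c) Matching integer coefficients to the picture gives p.

3*x^2*z + 2*y^3 + 3*x^2 + 2*y*z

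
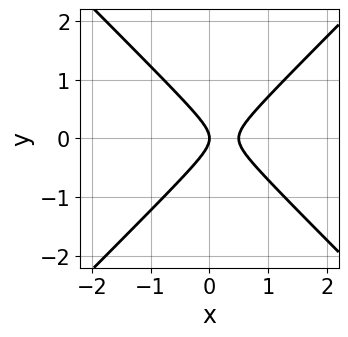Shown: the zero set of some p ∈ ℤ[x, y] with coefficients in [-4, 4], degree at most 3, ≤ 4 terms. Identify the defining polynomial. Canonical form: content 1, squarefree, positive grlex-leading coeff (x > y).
(a) deg p = 2. No degree-1 curve has this shape.
(b) Symmetries: it's symmetric under y → −y, forcing even powers of y.
(c) Against the integer gridlines: it meets the x-axis at x = 0 (among the integer gridlines); it crosses the y-axis at the gridline y = 0.
(d) Matching integer coefficients to the picture gives p.

2*x^2 - 2*y^2 - x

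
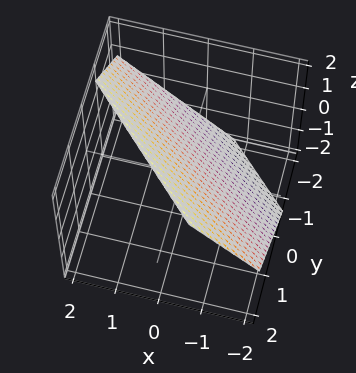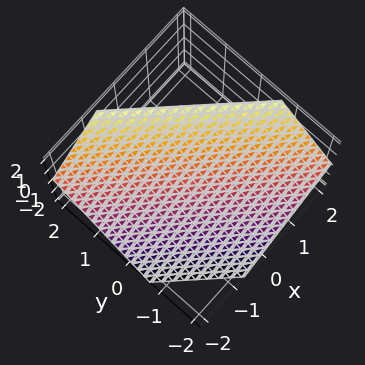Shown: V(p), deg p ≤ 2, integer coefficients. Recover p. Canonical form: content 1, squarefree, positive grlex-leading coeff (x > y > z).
(a) Degree: every cross-section is a straight line — this is a plane, so deg p = 1.
(b) The integer polynomial consistent with all of this is the stated p.

3*x + 3*y - 3*z + 2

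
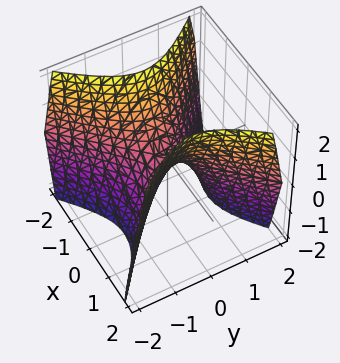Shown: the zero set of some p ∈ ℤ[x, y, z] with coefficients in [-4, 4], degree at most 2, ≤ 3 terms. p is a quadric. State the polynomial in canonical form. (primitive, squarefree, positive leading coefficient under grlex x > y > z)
3*x^2 - 3*y^2 - 2*z

(a) The degree is 2 — a hyperbolic paraboloid; a quadric.
(b) Symmetries: it's symmetric under y → −y, forcing even powers of y; the x ↦ −x reflection is a symmetry, so x appears only in even powers.
(c) Reading off the gridlines: one x-axis crossing is at x = 0; one z-axis crossing is at z = 0; it meets the y-axis at y = 0 (among the integer gridlines).
(d) Putting this together gives p.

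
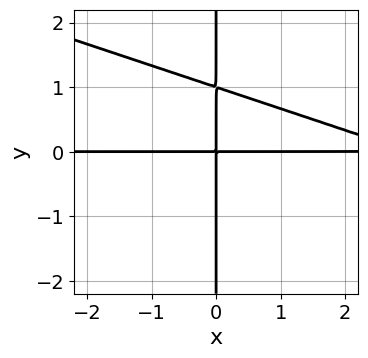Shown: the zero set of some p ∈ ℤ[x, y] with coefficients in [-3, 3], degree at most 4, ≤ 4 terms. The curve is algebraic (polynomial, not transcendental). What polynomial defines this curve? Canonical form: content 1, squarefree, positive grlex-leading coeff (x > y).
x^2*y + 3*x*y^2 - 3*x*y

deg p = 3. A generic line meets the curve in up to 3 points.
Checking where it meets the axes: the visible y-axis segment lies entirely on the curve; every point of the x-axis in the box is on the curve.
Together with the visible shape, these determine p as stated.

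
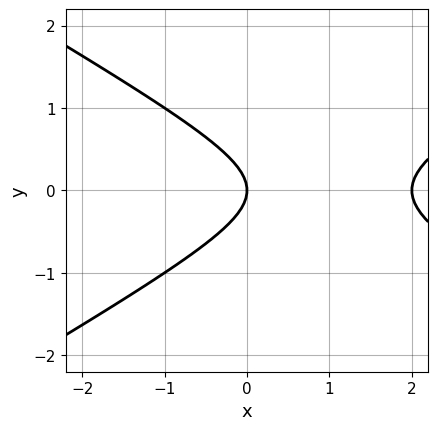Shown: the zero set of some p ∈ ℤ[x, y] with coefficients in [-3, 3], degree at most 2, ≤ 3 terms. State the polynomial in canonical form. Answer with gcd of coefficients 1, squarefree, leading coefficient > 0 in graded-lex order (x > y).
(a) The degree is 2 — a generic line meets the curve in up to 2 points.
(b) Symmetries: it's symmetric under y → −y, forcing even powers of y.
(c) Checking where it meets the axes: the x-axis gridline crossings are at x ∈ {0, 2}; one y-axis crossing is at y = 0.
(d) Assembling these constraints gives the stated polynomial.

x^2 - 3*y^2 - 2*x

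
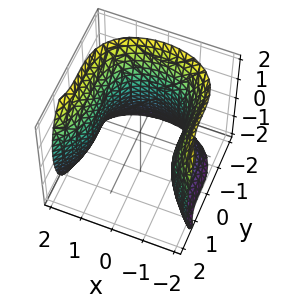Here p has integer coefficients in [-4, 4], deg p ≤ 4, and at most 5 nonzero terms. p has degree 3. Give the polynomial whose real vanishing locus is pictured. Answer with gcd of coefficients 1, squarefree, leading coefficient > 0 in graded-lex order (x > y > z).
y^3 - 2*x^2 + z^2 + 3

First, deg p = 3. The shape is more complex than any degree-2 surface.
Next, observable constraints: the surface avoids every integer z-axis point in the box.
Finally, these observations pin down the coefficients.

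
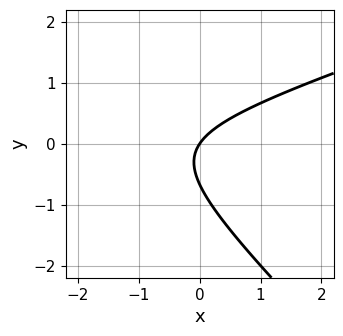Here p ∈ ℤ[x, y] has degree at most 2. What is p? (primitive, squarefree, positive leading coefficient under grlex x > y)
First, degree: the shape is more complex than any degree-1 curve, so deg p = 2.
Then, checking where it meets the axes: one x-axis crossing is at x = 0; one y-axis crossing is at y = 0.
Finally, these observations pin down the coefficients.

x^2 - 2*x*y - 3*y^2 + 3*x - 2*y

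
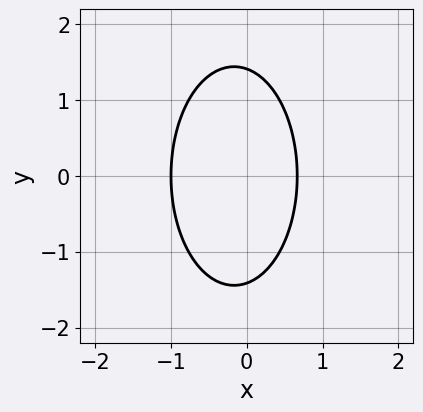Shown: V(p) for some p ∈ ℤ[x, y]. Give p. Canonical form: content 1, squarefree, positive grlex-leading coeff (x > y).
1. Degree: no degree-1 curve has this shape, so deg p = 2.
2. Symmetries: the y ↦ −y reflection is a symmetry, so y appears only in even powers.
3. Reading off the gridlines: it crosses the x-axis at the gridline x = -1.
4. These observations pin down the coefficients.

3*x^2 + y^2 + x - 2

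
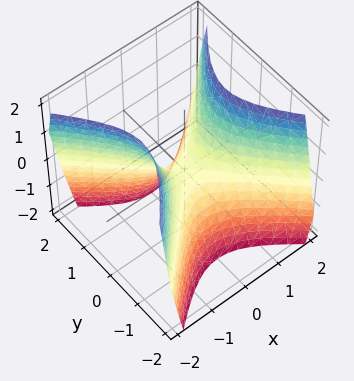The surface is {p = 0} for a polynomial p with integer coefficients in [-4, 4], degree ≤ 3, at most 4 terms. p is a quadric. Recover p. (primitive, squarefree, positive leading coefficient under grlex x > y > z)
3*x^2 - 3*y^2 - 2*z

(a) Degree: a saddle surface; a quadric, so deg p = 2.
(b) Symmetries: the y ↦ −y reflection is a symmetry, so y appears only in even powers; it's symmetric under x → −x, forcing even powers of x.
(c) Against the integer gridlines: one z-axis crossing is at z = 0; it crosses the y-axis at the gridline y = 0; it crosses the x-axis at the gridline x = 0.
(d) The integer polynomial consistent with all of this is the stated p.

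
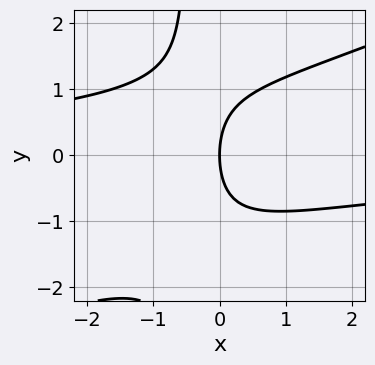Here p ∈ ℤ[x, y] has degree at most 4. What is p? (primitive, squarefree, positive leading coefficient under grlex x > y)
x^2*y - 2*x*y^2 - y^2 + 3*x

deg p = 3. The shape is more complex than any degree-2 curve.
Observable constraints: one y-axis crossing is at y = 0; one x-axis crossing is at x = 0.
Fitting integer coefficients to these (and the overall shape) gives p.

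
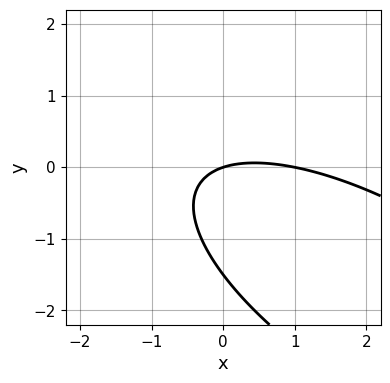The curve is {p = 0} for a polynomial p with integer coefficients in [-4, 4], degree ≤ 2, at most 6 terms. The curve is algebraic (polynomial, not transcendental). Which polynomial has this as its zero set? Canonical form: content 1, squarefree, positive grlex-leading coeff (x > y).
Degree: no degree-1 curve has this shape, so deg p = 2.
From the visible intercepts: among the integer gridlines, it crosses the x-axis at x ∈ {0, 1}; one y-axis crossing is at y = 0.
Fitting integer coefficients to these (and the overall shape) gives p.

x^2 + 2*x*y + 2*y^2 - x + 3*y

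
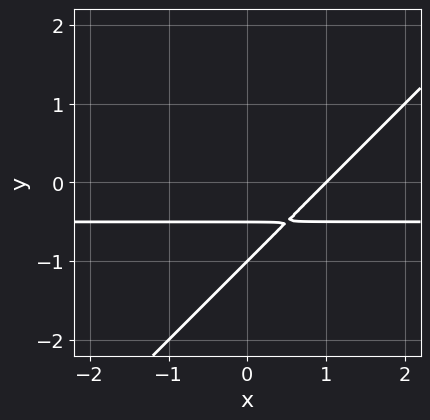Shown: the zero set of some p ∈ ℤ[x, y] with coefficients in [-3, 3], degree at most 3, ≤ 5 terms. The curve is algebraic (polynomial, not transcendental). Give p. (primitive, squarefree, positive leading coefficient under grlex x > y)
First, degree: the shape is more complex than any degree-1 curve, so deg p = 2.
Next, observable constraints: it meets the x-axis at x = 1 (among the integer gridlines); one y-axis crossing is at y = -1.
Finally, the integer polynomial consistent with all of this is the stated p.

2*x*y - 2*y^2 + x - 3*y - 1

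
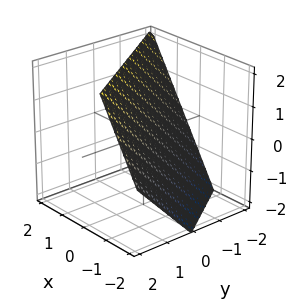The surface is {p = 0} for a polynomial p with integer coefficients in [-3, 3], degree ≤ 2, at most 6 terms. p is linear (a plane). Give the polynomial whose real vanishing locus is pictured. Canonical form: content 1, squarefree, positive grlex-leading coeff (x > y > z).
1. The degree is 1 — the surface is flat (a plane).
2. Checking where it meets the axes: it crosses the y-axis at the gridline y = -1; it meets the z-axis at z = 1 (among the integer gridlines).
3. Assembling these constraints gives the stated polynomial.

3*x + 2*y - 2*z + 2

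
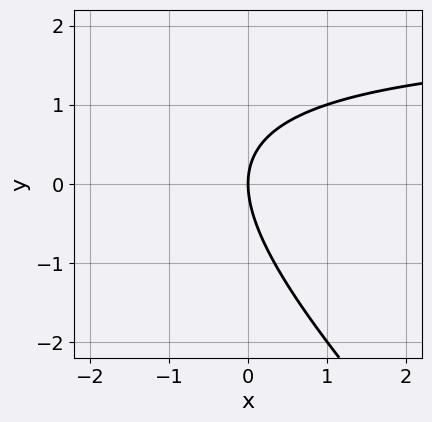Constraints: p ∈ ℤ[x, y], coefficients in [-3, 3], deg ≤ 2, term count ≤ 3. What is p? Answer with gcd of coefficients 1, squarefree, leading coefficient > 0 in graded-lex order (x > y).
First, degree: the shape is more complex than any degree-1 curve, so deg p = 2.
Next, observable constraints: it crosses the y-axis at the gridline y = 0; it meets the x-axis at x = 0 (among the integer gridlines).
Finally, fitting integer coefficients to these (and the overall shape) gives p.

x*y + y^2 - 2*x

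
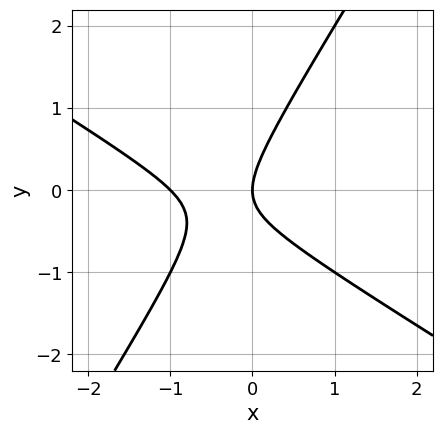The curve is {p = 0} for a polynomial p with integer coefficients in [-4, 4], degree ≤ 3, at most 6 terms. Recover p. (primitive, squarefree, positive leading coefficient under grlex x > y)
1. deg p = 2. The shape is more complex than any degree-1 curve.
2. From the visible intercepts: the x-axis gridline crossings are at x ∈ {-1, 0}; one y-axis crossing is at y = 0.
3. Fitting integer coefficients to these (and the overall shape) gives p.

x^2 + x*y - y^2 + x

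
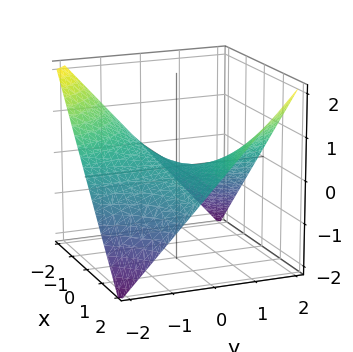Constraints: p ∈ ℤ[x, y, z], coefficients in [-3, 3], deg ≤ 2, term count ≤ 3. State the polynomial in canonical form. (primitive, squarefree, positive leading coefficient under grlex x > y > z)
1. Degree: a saddle surface; a quadric, so deg p = 2.
2. Observable constraints: one z-axis crossing is at z = 0; every point of the y-axis in the box is on the surface; the visible x-axis segment lies entirely on the surface.
3. Fitting integer coefficients to these (and the overall shape) gives p.

x*y - 2*z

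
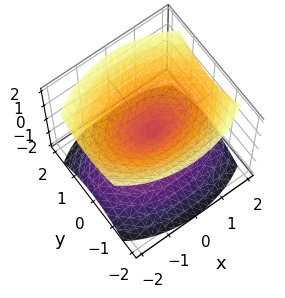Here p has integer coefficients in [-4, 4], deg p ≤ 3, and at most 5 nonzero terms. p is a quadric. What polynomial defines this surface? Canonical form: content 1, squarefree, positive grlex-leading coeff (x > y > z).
x^2 + 2*y^2 - 2*z^2

(a) I count 2 distinct pieces. They look like related sheets of one shape, so recover p as a whole.
(b) deg p = 2. Two nappes meeting at a single point; a quadric.
(c) Symmetries: mirror symmetry x ↦ −x ⇒ only even powers of x; mirror symmetry y ↦ −y ⇒ only even powers of y; it's symmetric under z → −z, forcing even powers of z.
(d) Observable constraints: it crosses the x-axis at the gridline x = 0; one y-axis crossing is at y = 0; it meets the z-axis at z = 0 (among the integer gridlines).
(e) Putting this together gives p.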